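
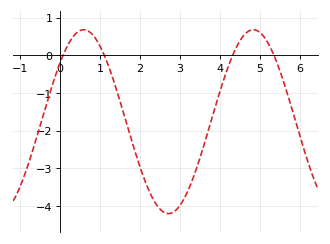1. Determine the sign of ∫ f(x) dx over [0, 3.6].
negative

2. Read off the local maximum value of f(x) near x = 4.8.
0.68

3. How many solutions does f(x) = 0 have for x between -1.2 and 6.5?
4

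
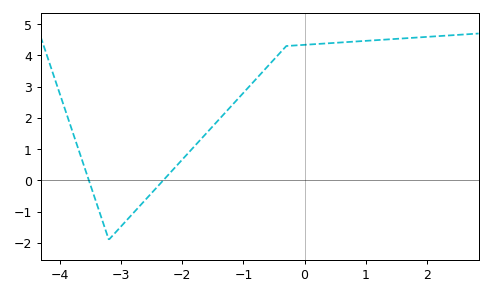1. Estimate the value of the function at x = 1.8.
4.57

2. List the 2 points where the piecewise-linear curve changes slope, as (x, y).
(-3.2, -1.9); (-0.3, 4.3)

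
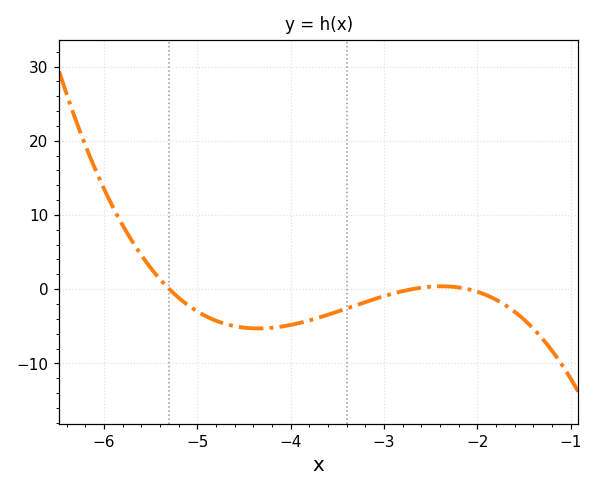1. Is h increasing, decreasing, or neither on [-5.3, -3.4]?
neither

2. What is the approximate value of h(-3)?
-0.931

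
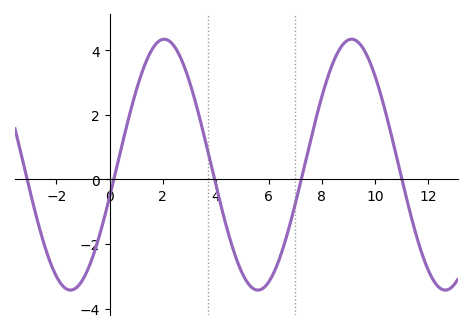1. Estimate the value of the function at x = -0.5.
-2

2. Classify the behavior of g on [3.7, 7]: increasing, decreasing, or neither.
neither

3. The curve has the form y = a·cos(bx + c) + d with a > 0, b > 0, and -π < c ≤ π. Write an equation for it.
y = 3.89cos(0.89x - 1.8) + 0.46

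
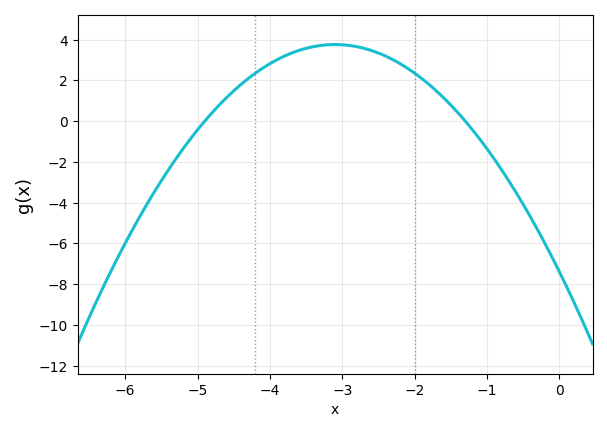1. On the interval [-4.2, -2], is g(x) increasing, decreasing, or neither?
neither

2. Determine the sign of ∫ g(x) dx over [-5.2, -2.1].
positive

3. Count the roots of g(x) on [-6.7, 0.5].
2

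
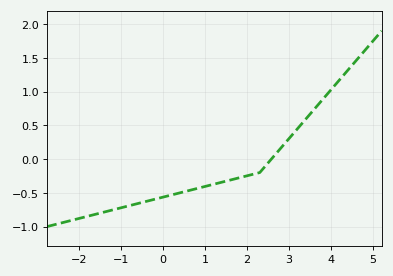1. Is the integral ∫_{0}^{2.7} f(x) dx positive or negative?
negative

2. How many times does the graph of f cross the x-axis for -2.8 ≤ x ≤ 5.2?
1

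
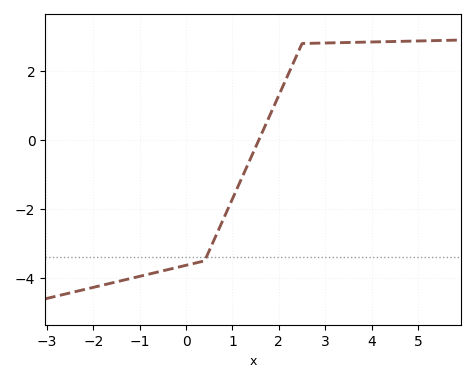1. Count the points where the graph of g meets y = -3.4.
1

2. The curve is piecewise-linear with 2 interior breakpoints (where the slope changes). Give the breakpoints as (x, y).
(0.4, -3.5); (2.5, 2.8)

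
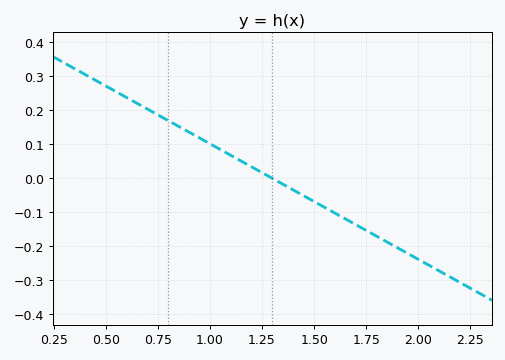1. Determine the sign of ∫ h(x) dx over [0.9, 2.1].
negative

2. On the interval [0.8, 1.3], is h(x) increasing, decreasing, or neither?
decreasing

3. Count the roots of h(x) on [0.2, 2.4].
1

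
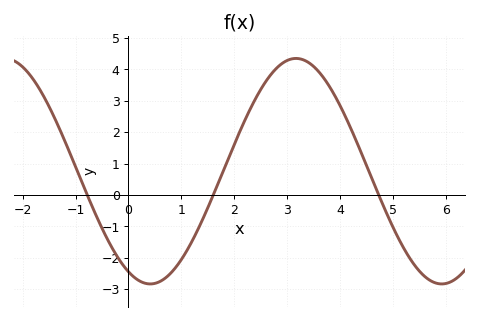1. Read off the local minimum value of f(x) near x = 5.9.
-2.83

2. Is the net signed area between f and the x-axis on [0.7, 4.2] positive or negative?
positive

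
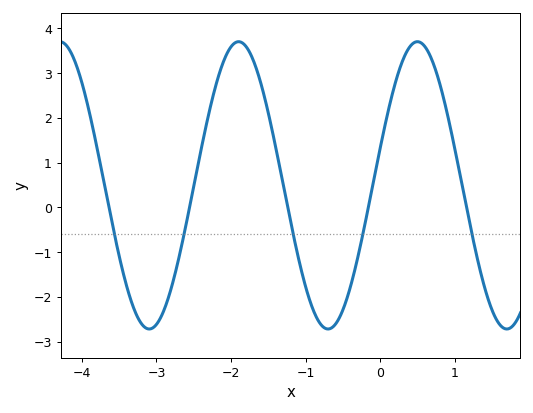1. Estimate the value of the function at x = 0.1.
2.1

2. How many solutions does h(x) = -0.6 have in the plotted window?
5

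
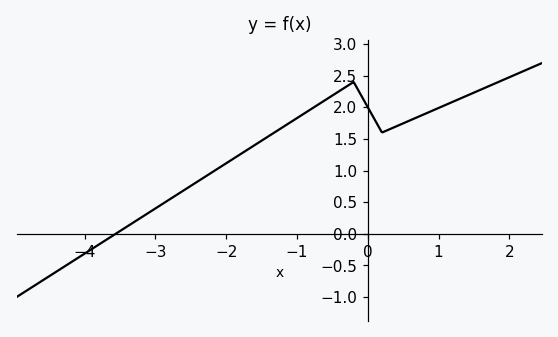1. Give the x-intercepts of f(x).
-3.6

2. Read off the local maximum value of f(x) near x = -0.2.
2.4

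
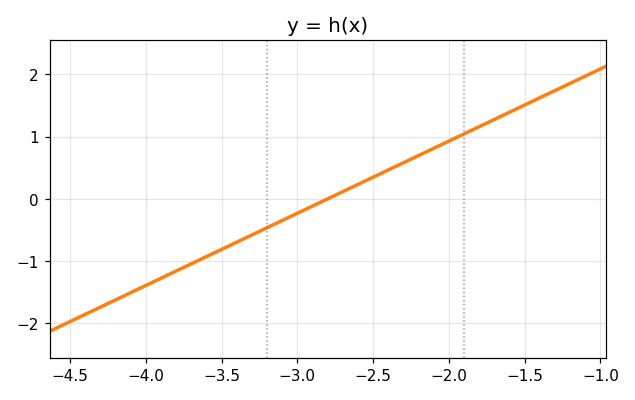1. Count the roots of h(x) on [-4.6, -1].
1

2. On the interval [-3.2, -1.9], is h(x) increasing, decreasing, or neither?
increasing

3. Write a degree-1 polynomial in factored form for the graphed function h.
y = 1.16(x + 2.8)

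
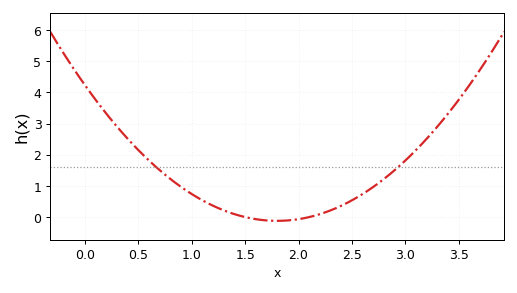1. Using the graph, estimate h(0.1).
3.8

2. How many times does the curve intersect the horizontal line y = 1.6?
2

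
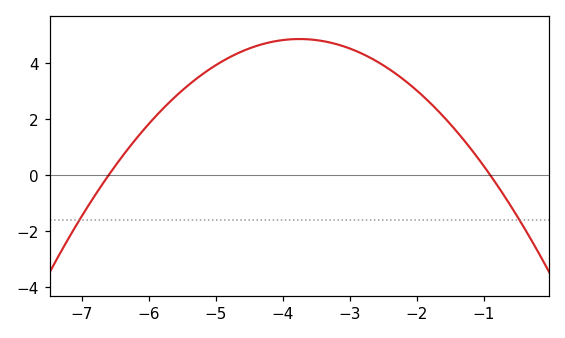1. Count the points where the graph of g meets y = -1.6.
2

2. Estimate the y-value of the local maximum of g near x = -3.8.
4.87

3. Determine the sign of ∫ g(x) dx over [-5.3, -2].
positive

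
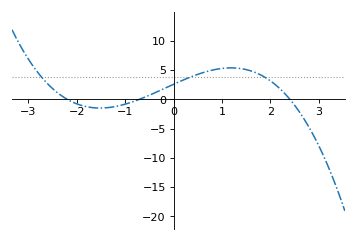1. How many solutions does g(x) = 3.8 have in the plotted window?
3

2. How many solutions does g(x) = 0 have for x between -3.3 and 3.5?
3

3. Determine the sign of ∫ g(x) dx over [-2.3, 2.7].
positive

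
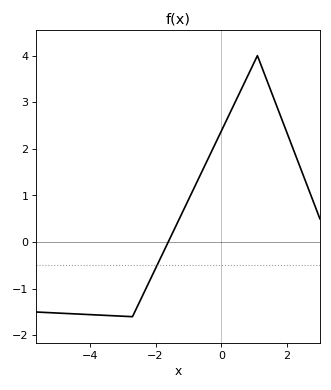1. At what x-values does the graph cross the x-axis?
-1.6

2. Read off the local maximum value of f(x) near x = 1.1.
4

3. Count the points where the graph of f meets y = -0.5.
1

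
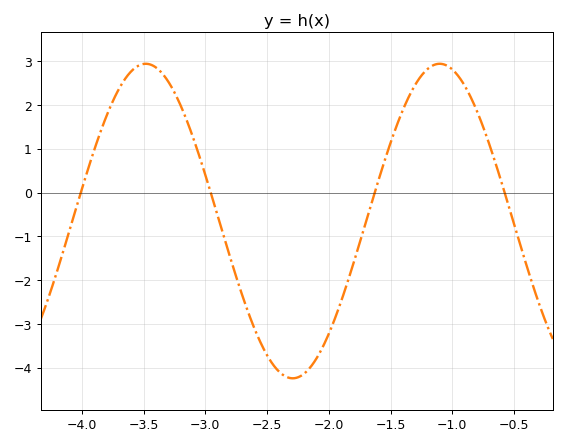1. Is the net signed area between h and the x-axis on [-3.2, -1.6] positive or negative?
negative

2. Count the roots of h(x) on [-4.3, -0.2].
4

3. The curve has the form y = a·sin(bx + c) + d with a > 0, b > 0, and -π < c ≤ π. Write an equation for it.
y = 3.59sin(2.6x - 1.8) - 0.65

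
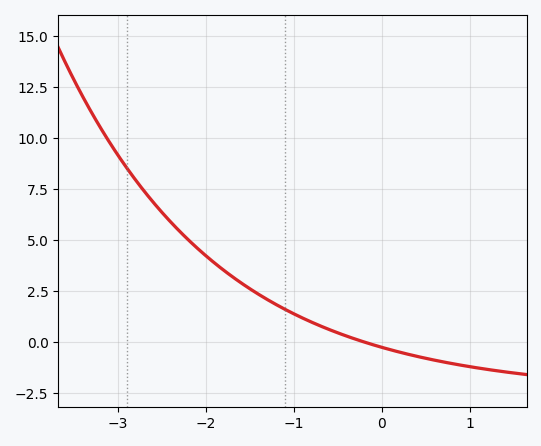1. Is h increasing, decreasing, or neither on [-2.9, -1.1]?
decreasing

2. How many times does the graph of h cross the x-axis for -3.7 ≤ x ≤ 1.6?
1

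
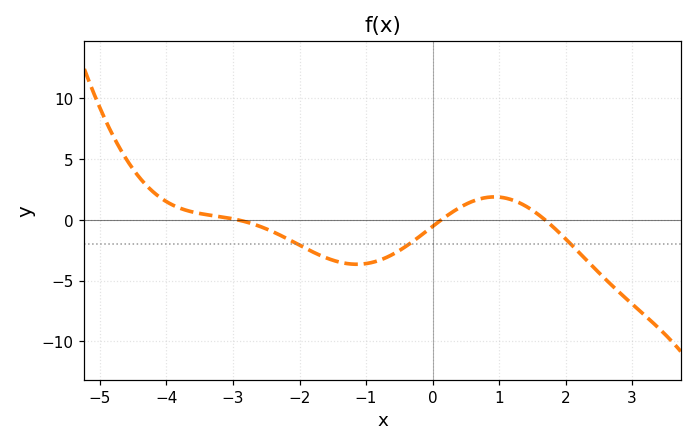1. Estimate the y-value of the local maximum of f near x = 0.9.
2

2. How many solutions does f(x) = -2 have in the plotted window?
3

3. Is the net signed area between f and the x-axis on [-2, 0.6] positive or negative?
negative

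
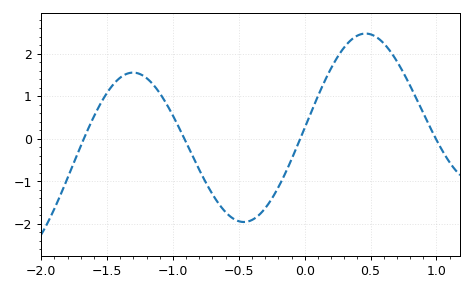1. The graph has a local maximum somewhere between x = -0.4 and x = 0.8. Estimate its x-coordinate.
0.45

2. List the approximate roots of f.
-1.7, -0.9, -0.05, 1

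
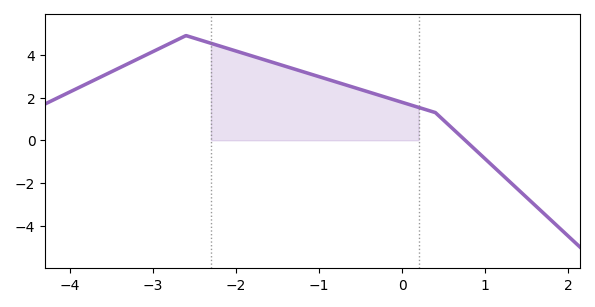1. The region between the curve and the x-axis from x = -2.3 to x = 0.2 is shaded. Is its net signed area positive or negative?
positive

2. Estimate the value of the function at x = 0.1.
1.6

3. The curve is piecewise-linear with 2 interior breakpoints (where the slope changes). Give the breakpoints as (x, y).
(-2.6, 4.9); (0.4, 1.3)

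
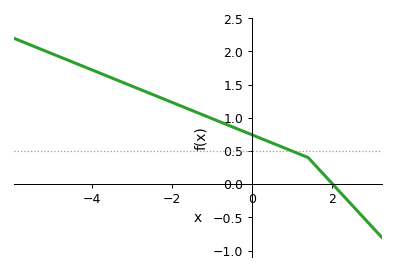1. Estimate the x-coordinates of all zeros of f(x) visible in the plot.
2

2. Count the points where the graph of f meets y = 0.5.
1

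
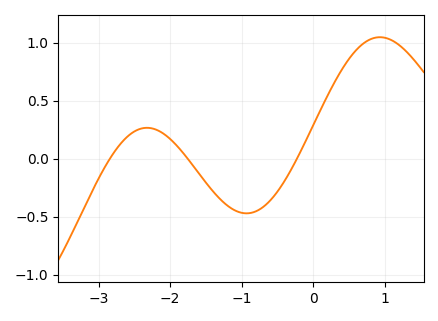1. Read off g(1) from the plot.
1.05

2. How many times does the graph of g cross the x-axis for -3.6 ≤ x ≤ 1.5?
3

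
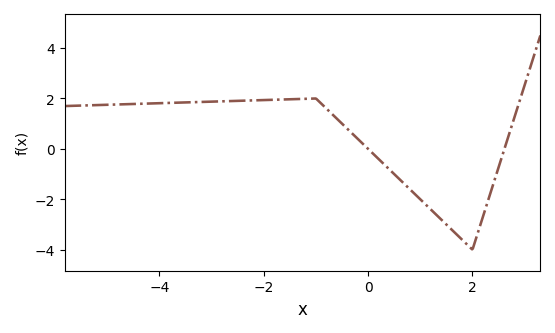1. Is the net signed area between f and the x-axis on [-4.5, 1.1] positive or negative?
positive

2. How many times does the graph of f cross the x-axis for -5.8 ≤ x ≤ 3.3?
2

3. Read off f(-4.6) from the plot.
1.78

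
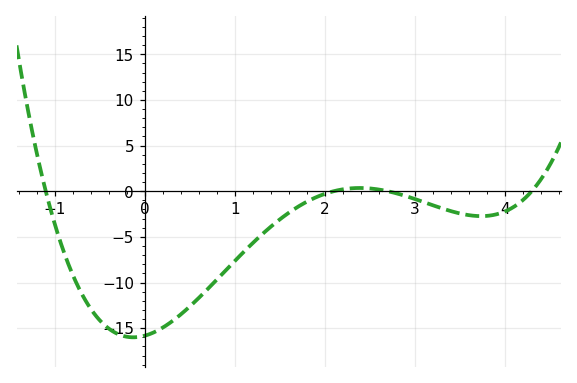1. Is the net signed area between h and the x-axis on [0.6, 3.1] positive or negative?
negative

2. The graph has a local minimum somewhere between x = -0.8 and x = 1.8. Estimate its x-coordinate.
-0.1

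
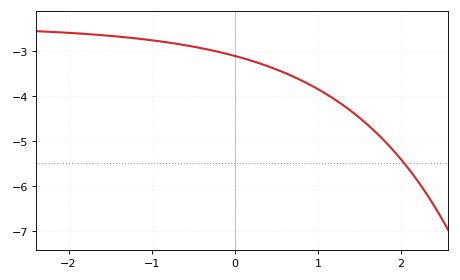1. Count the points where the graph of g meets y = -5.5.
1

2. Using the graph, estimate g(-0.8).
-2.8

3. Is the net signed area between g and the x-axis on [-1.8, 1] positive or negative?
negative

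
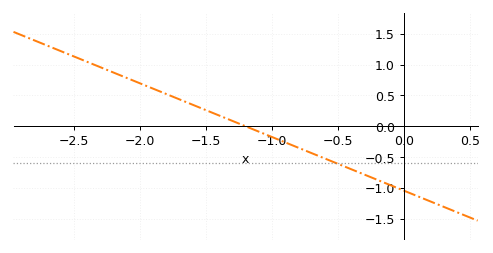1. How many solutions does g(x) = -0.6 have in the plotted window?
1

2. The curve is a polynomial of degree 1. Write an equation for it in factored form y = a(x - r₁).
y = -0.87(x + 1.2)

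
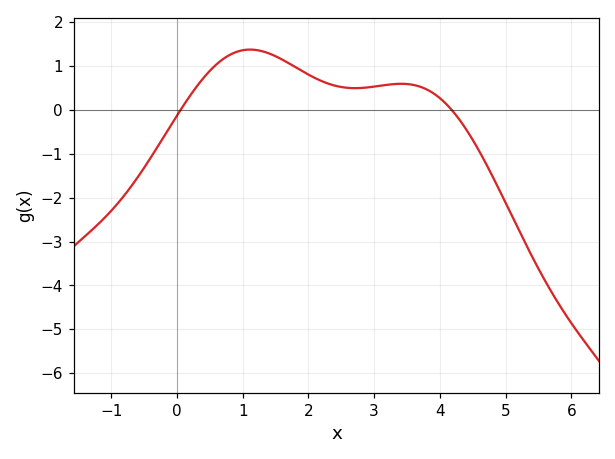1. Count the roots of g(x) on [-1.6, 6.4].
2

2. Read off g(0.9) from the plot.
1.32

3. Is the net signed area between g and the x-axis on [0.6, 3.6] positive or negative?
positive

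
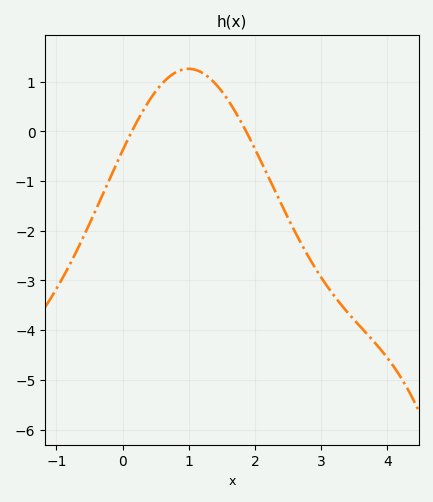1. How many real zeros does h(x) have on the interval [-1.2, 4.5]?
2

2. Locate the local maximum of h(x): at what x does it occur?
1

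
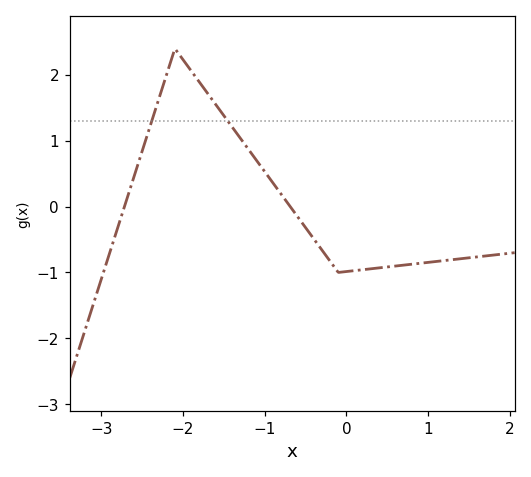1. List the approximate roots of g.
-2.7, -0.7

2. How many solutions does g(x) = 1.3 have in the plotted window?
2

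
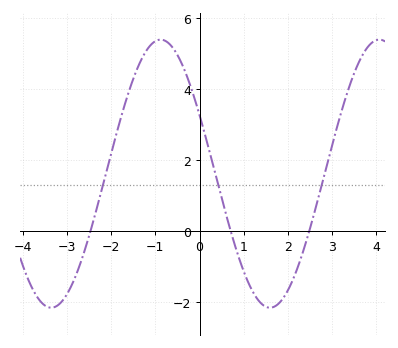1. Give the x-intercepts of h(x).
-2.47, 0.704, 2.48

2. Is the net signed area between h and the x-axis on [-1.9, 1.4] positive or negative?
positive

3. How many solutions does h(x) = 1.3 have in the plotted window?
3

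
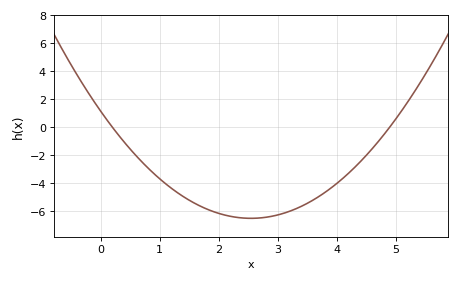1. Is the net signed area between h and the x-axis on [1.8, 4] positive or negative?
negative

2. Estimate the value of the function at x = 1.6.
-5.4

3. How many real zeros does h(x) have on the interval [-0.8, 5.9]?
2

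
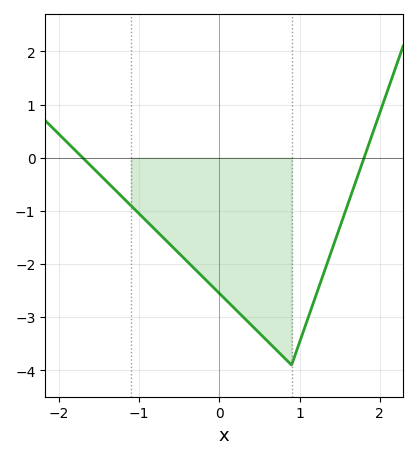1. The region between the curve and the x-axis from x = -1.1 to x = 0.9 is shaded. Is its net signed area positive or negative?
negative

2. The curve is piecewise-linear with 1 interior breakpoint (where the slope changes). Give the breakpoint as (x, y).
(0.9, -3.9)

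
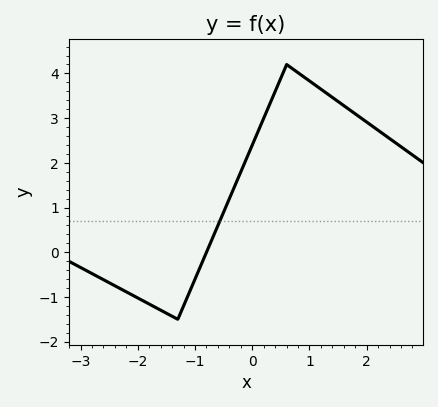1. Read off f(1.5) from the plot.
3.4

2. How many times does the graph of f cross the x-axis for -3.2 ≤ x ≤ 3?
1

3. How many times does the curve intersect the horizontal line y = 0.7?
1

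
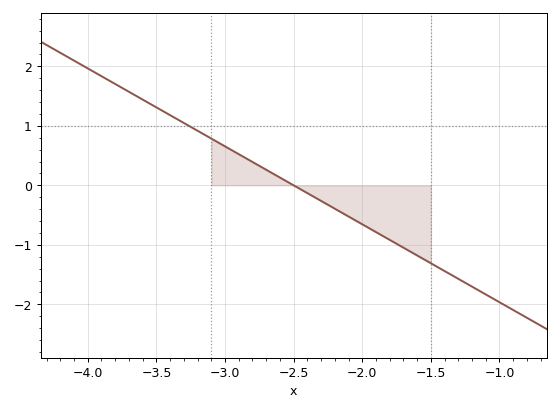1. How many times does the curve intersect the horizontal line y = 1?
1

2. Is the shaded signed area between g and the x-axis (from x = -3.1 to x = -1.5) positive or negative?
negative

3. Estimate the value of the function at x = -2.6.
0.1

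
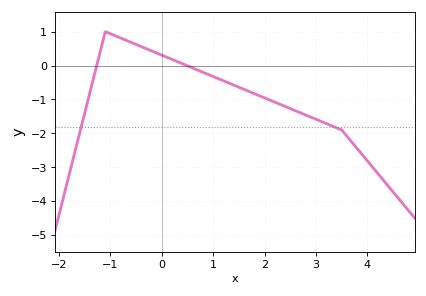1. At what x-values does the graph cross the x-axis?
-1.3, 0.5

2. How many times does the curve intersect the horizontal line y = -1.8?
2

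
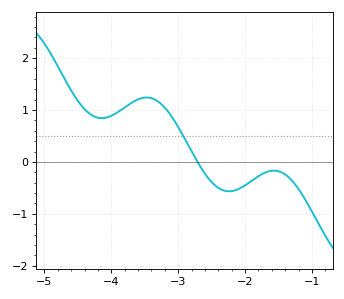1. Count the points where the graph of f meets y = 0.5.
1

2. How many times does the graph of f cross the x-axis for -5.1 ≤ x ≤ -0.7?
1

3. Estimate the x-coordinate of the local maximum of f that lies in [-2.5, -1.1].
-1.6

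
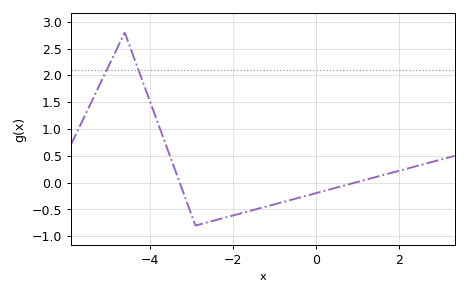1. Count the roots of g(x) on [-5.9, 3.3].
2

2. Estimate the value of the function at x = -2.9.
-0.8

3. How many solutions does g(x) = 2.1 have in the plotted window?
2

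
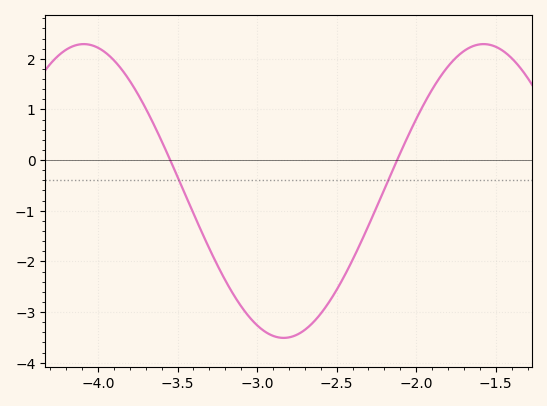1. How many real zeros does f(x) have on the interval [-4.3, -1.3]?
2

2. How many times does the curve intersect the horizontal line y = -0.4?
2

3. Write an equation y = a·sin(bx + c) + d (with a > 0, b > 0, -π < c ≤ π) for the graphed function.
y = 2.9sin(2.5x - 0.772) - 0.61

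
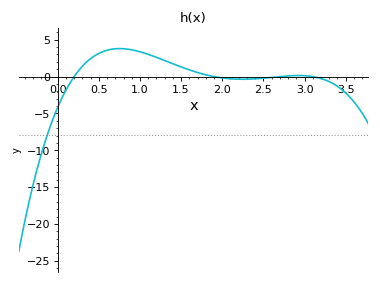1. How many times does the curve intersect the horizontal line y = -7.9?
1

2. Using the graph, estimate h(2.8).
0.092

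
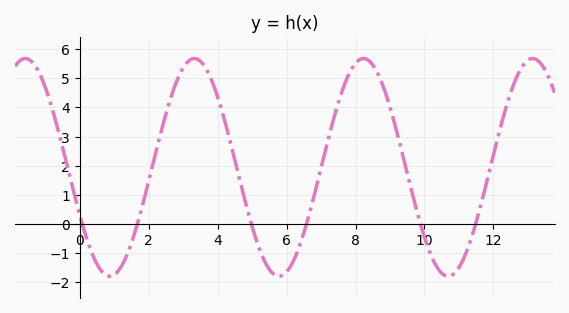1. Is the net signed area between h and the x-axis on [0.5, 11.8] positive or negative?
positive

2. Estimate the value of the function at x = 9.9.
-0.064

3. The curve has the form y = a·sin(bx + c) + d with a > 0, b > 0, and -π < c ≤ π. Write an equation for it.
y = 3.74sin(1.28x - 2.68) + 1.94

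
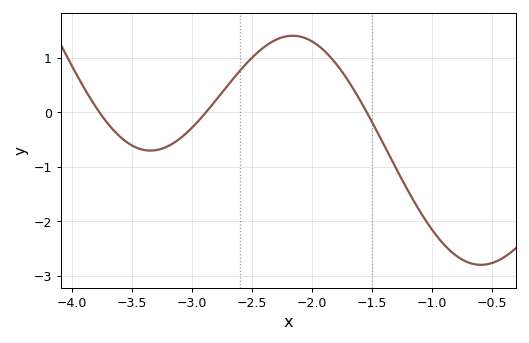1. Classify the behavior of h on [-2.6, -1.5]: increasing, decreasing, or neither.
neither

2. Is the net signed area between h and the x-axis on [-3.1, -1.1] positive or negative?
positive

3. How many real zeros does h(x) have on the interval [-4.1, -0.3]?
3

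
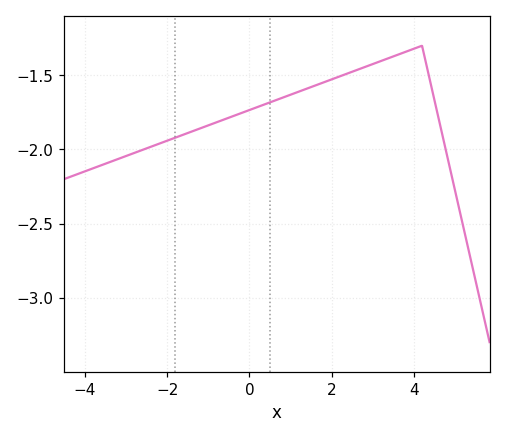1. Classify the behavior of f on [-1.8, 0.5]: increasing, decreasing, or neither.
increasing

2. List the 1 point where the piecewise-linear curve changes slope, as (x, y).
(4.2, -1.3)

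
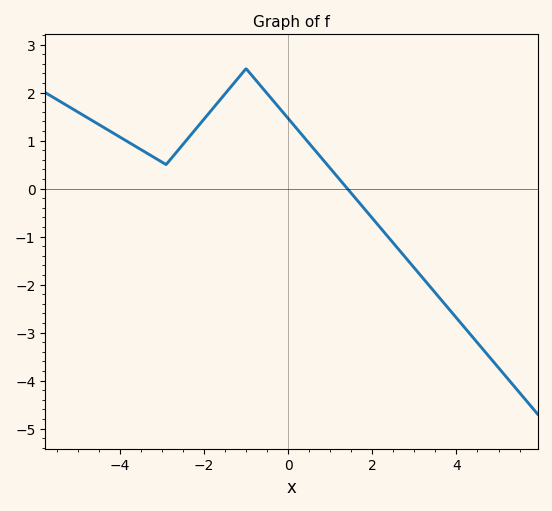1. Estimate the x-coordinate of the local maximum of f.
-0.998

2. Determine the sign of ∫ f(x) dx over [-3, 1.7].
positive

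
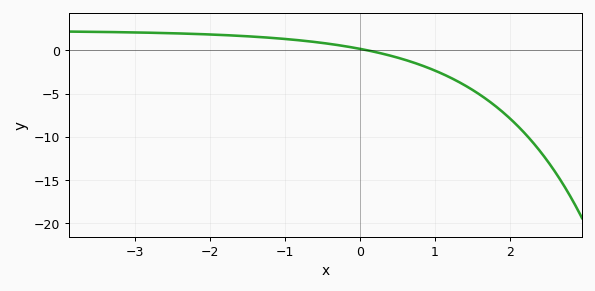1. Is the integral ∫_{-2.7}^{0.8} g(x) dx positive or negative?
positive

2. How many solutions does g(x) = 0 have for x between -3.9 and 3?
1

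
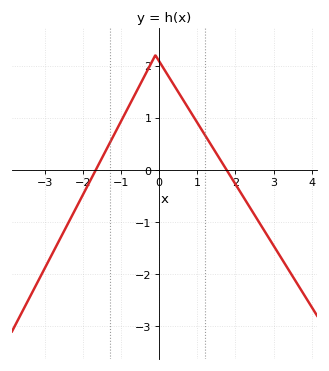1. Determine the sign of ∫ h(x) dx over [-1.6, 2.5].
positive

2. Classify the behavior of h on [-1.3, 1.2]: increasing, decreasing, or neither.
neither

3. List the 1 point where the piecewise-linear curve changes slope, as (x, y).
(-0.1, 2.2)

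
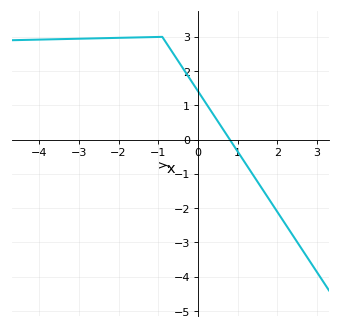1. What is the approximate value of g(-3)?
2.9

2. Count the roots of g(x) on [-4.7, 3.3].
1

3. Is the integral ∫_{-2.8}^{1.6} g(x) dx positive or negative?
positive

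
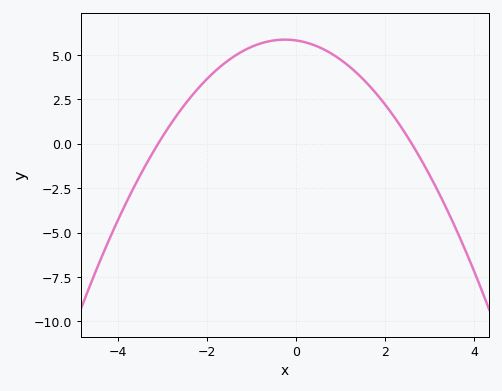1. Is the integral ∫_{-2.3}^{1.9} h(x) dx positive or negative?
positive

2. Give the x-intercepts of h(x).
-3.1, 2.6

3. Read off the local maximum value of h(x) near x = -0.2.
5.85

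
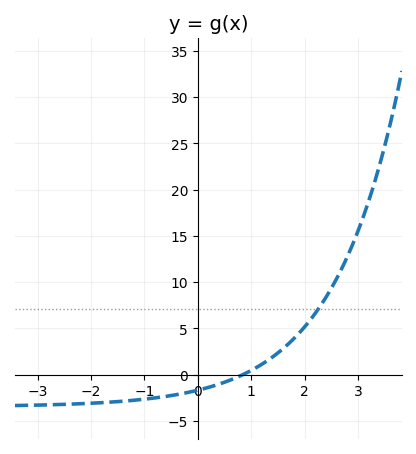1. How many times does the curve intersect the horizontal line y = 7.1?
1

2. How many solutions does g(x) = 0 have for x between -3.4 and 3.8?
1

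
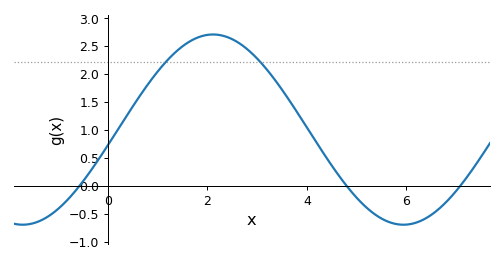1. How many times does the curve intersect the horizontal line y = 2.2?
2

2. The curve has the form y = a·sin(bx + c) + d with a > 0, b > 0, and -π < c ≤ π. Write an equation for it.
y = 1.7sin(0.82x - 0.162) + 1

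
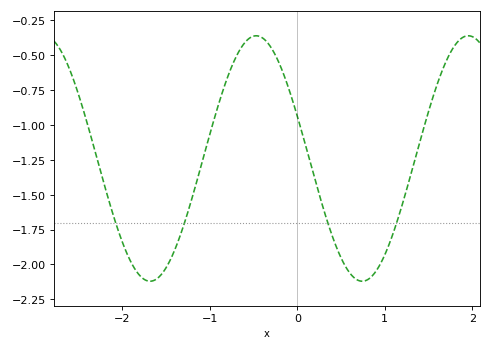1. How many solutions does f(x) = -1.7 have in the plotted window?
4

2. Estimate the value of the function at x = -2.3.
-1.2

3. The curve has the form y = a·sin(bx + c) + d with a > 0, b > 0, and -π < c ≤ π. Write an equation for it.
y = 0.88sin(2.6x + 2.8) - 1.24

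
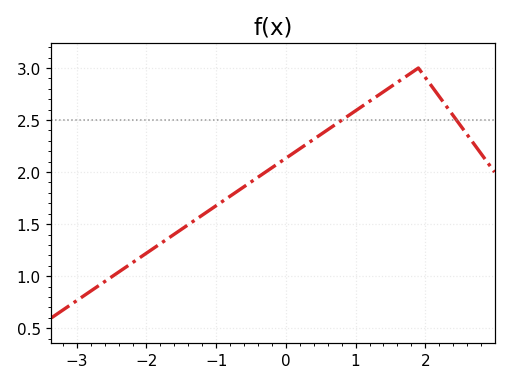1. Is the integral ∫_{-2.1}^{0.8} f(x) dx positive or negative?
positive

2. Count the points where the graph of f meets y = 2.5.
2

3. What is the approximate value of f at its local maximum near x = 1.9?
3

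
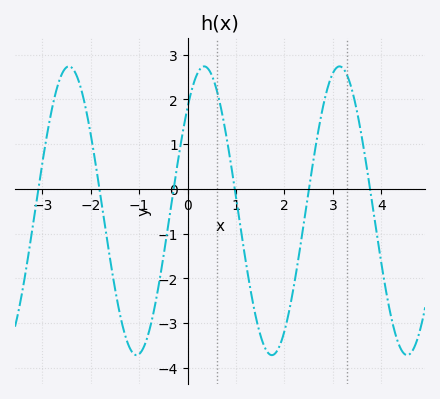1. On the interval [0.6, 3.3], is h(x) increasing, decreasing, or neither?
neither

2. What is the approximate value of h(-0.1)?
1.26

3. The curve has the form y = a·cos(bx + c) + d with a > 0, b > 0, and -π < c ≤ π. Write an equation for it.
y = 3.23cos(2.25x - 0.772) - 0.49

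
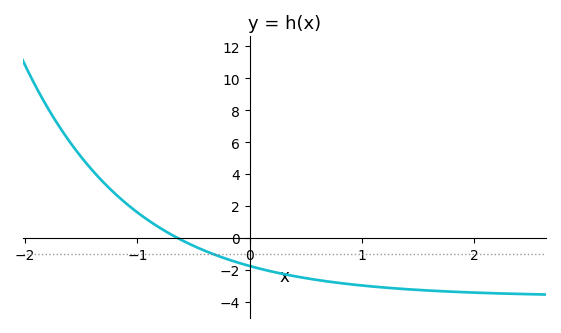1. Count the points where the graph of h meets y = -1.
1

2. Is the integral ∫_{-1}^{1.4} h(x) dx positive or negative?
negative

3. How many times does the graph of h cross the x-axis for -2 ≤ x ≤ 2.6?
1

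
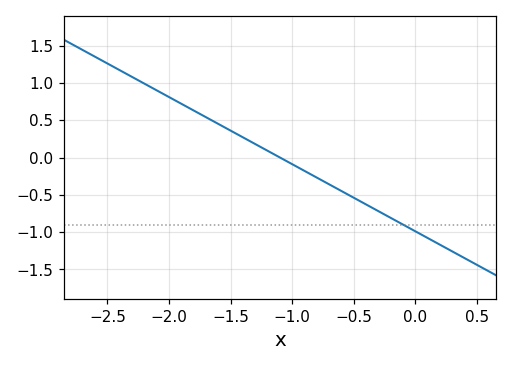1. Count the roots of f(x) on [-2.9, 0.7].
1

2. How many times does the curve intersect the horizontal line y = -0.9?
1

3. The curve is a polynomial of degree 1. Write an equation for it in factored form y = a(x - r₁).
y = -0.9(x + 1.1)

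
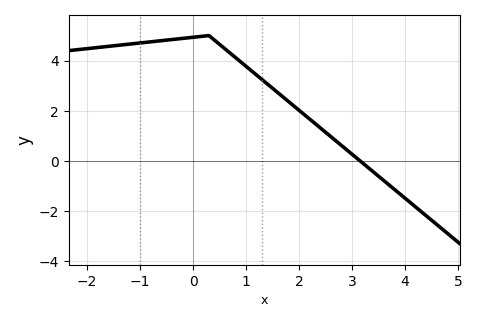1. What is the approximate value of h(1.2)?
3.4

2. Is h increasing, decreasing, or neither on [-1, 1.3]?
neither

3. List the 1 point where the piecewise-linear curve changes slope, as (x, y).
(0.3, 5)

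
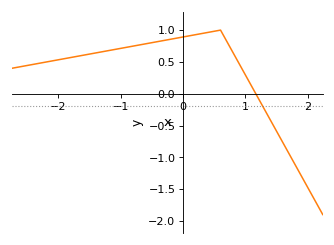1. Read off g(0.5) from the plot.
0.982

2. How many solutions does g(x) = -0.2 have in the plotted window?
1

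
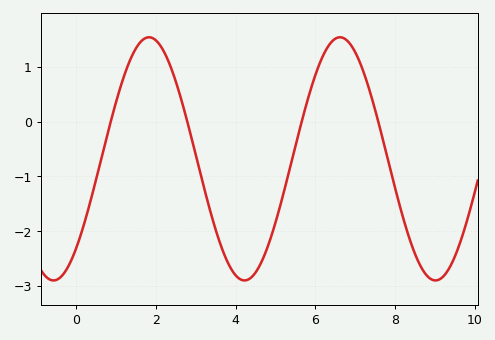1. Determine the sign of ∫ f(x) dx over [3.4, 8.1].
negative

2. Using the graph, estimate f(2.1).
1.4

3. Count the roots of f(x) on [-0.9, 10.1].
4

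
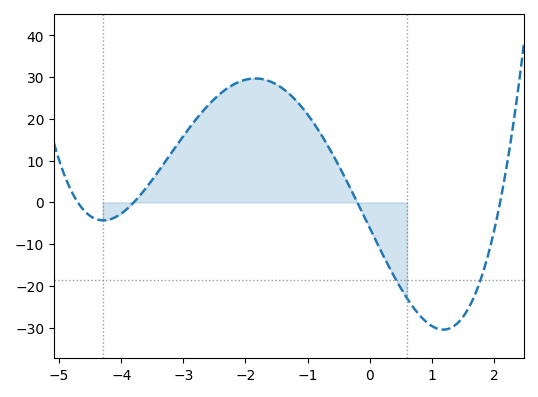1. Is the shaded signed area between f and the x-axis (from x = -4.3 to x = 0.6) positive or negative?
positive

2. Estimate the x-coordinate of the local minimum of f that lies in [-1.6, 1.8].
1.19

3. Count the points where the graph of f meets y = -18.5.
2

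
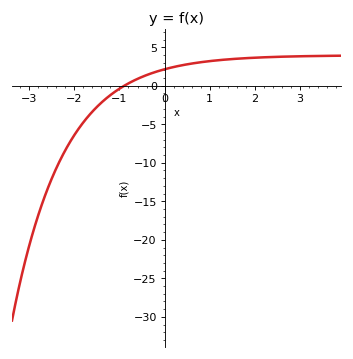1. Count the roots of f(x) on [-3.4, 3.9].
1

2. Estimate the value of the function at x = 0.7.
3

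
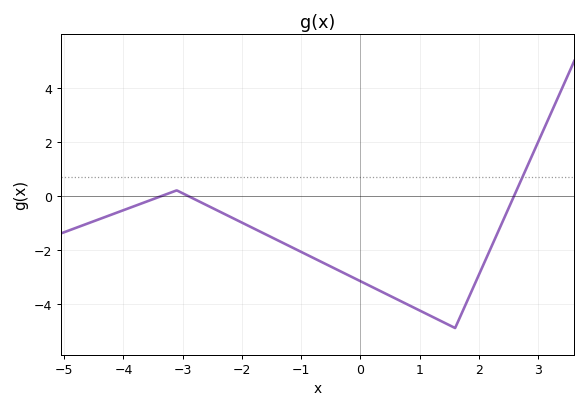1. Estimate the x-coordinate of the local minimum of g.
1.6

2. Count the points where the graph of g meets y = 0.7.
1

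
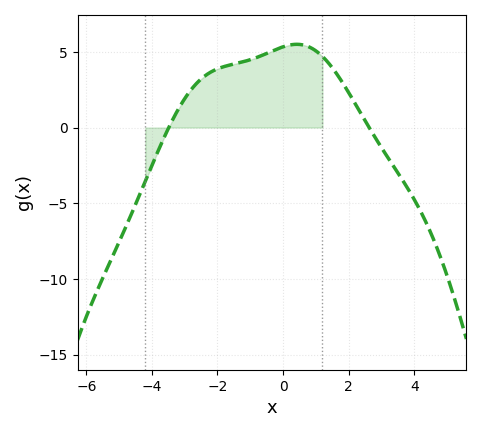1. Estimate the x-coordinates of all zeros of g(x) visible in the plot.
-3.49, 2.62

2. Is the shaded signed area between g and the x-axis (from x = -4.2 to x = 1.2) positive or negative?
positive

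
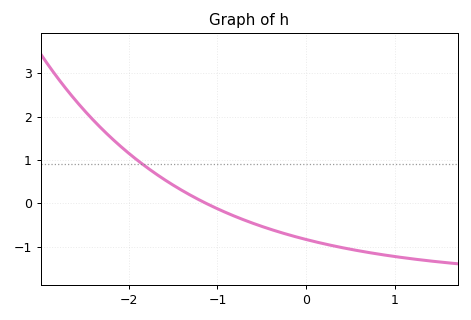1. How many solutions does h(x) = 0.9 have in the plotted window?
1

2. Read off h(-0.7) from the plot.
-0.4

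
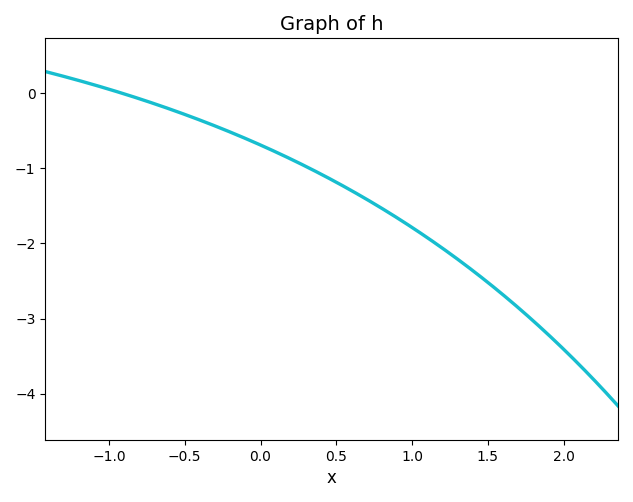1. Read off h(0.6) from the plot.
-1.3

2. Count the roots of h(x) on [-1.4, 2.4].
1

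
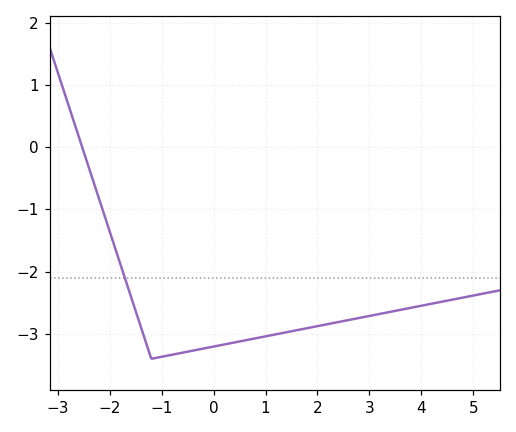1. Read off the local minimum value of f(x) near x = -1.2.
-3.4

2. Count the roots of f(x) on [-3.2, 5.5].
1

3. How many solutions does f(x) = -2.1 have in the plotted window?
1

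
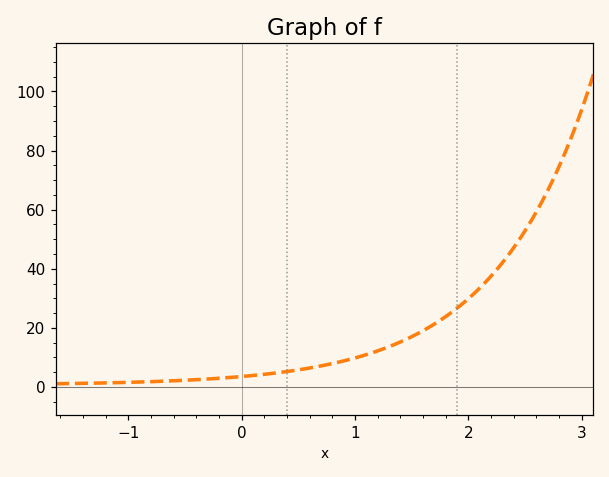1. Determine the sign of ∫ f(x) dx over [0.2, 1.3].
positive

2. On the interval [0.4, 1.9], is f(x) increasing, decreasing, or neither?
increasing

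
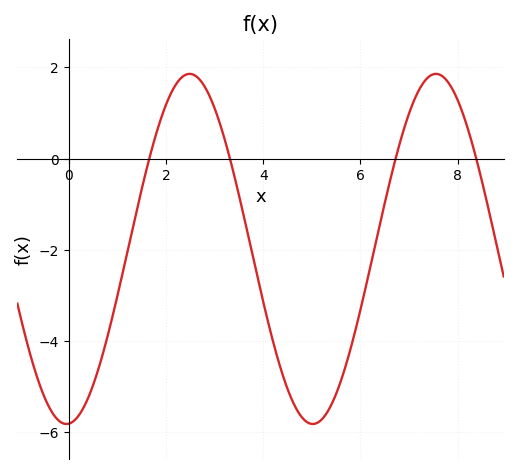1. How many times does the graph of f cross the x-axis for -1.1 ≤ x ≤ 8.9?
4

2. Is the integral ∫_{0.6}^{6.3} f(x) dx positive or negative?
negative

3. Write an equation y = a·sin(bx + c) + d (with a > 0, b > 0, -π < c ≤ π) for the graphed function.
y = 3.84sin(1.2x - 1.5) - 1.98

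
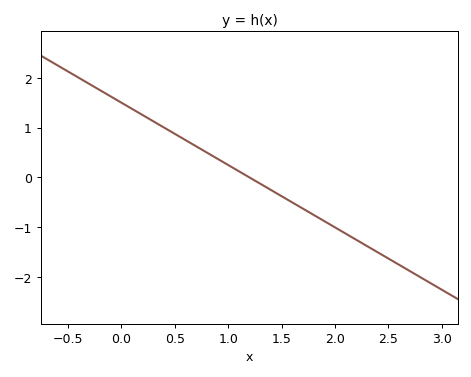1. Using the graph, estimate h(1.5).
-0.4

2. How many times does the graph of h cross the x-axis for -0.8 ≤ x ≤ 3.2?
1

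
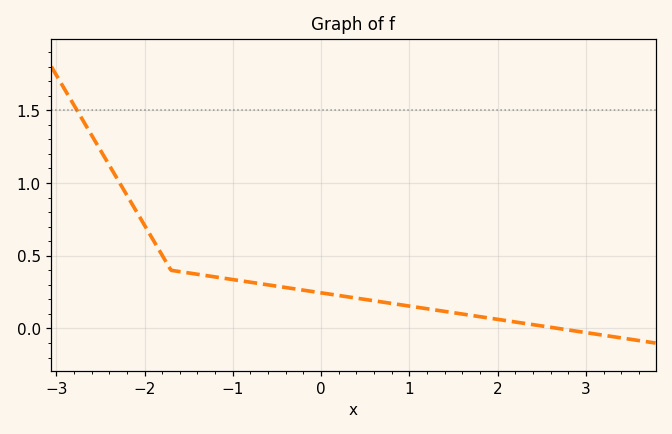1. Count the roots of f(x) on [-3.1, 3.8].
1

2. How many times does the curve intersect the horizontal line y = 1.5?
1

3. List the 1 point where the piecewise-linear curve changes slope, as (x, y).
(-1.7, 0.4)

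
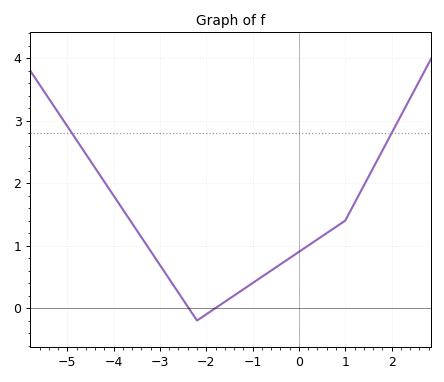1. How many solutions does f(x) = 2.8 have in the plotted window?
2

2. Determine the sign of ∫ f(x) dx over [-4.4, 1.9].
positive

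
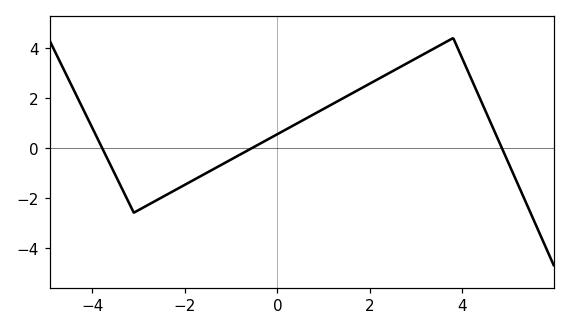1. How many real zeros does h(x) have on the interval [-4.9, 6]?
3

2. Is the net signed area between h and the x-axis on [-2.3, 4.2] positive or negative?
positive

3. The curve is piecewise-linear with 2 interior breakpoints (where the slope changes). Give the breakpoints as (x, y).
(-3.1, -2.6); (3.8, 4.4)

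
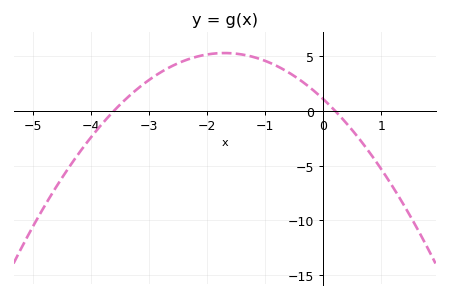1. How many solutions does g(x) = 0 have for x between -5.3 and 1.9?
2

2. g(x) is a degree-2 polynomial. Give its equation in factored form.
y = -1.45(x + 3.6)(x - 0.2)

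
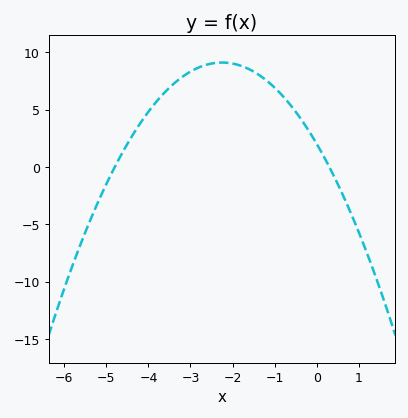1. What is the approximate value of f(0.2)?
0.5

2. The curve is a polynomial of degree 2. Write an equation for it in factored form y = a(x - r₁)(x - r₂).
y = -1.4(x + 4.8)(x - 0.3)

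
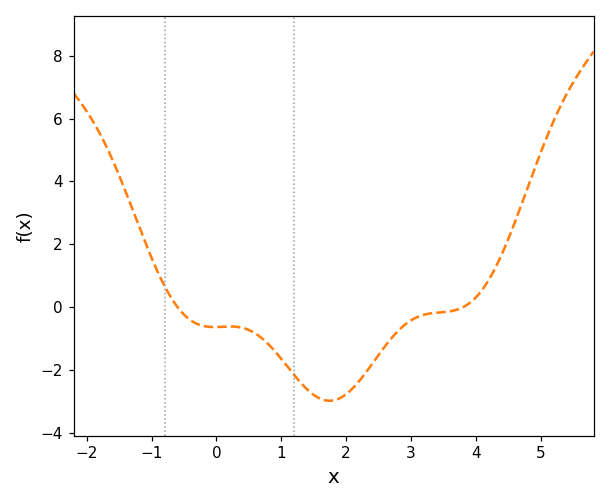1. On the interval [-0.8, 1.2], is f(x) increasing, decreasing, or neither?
neither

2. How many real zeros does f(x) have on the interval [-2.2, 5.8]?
2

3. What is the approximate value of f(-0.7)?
0.2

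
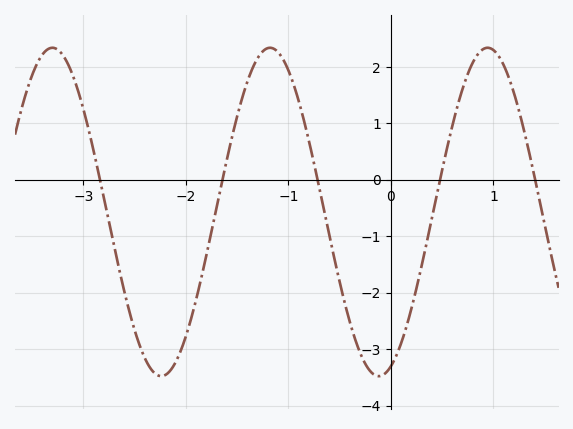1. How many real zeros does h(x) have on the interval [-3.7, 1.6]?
5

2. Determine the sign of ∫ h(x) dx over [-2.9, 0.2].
negative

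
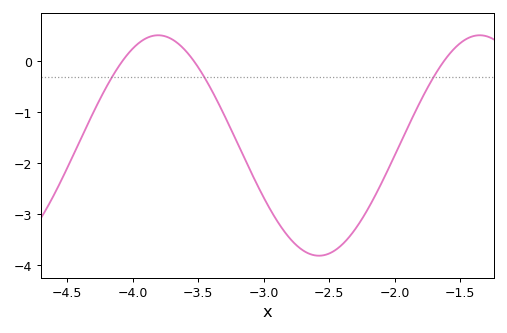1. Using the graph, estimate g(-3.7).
0.431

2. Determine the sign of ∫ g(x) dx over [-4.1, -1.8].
negative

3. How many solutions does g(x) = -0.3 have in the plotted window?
3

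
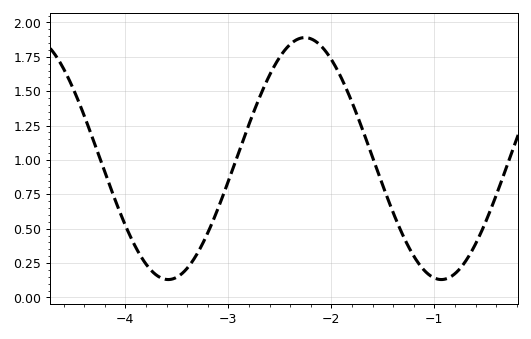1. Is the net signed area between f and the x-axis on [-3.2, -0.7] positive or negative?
positive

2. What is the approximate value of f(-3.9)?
0.35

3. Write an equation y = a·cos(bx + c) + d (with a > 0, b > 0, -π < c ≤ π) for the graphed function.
y = 0.88cos(2.4x - 0.93) + 1.01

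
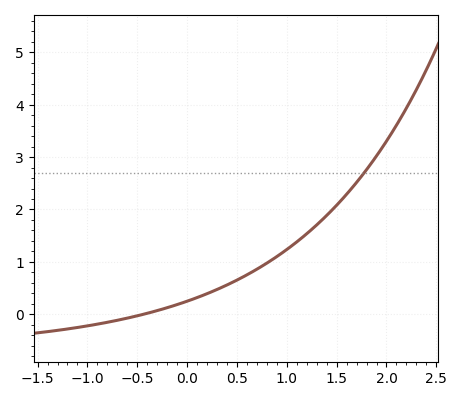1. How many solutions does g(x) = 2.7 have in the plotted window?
1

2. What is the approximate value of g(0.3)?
0.474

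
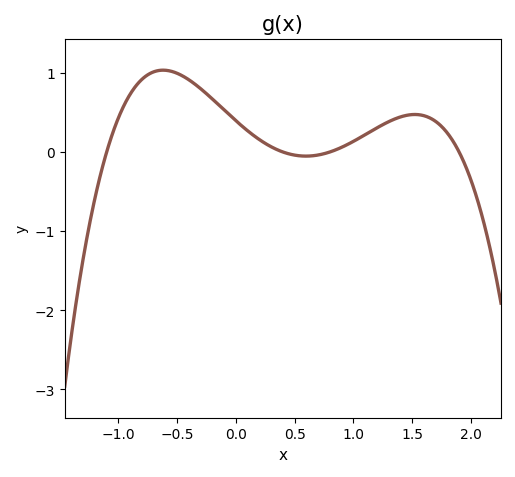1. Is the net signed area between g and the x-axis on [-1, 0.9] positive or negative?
positive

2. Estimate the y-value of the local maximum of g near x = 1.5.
0.474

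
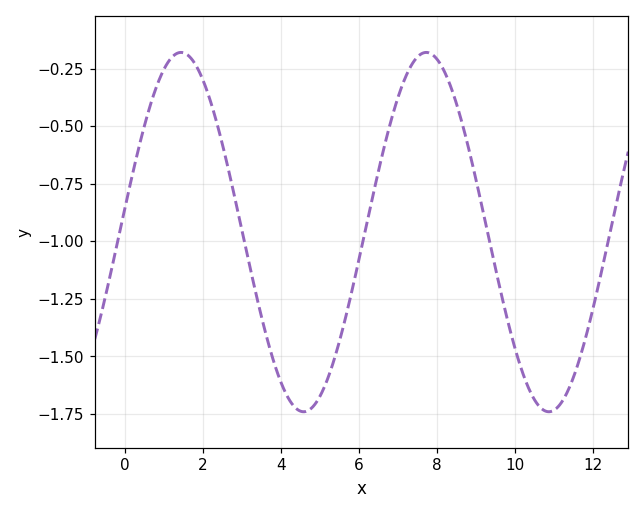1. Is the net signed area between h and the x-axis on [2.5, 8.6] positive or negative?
negative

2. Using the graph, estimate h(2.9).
-0.873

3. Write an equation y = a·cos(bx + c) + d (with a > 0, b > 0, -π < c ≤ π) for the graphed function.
y = 0.78cos(1x - 1.44) - 0.96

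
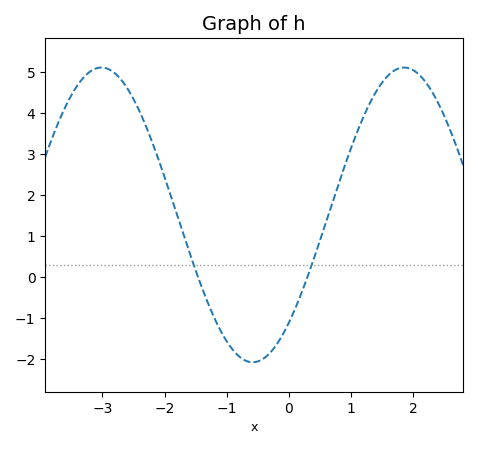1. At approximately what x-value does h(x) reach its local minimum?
-0.582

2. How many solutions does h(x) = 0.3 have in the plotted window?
2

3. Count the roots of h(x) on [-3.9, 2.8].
2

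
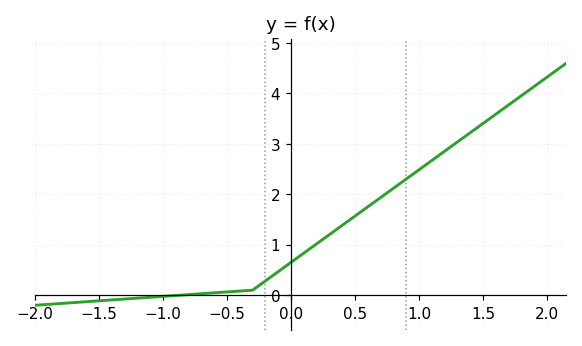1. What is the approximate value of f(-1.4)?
-0.094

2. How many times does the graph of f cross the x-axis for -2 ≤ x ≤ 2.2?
1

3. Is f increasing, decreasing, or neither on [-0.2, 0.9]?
increasing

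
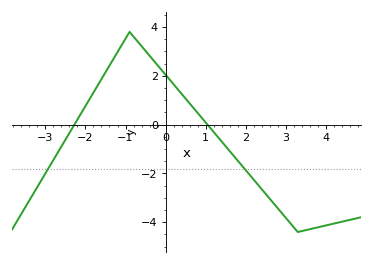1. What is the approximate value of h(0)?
2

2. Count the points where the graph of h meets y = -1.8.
2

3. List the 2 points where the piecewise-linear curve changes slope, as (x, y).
(-0.9, 3.8); (3.3, -4.4)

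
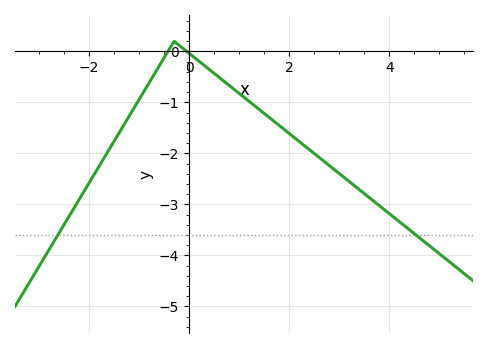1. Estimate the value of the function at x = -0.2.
0.121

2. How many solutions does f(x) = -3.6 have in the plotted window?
2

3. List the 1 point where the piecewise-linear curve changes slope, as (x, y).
(-0.3, 0.2)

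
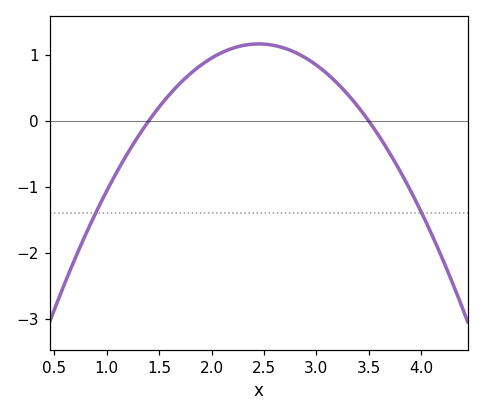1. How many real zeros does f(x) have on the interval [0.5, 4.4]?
2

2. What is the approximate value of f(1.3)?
-0.2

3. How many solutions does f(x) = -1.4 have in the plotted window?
2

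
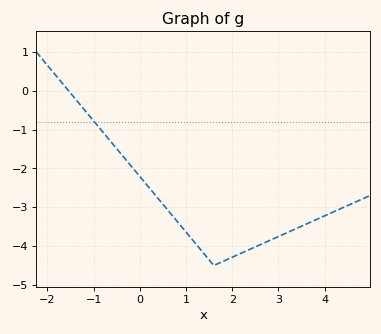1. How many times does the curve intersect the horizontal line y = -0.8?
1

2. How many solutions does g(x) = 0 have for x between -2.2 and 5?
1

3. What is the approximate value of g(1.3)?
-4.1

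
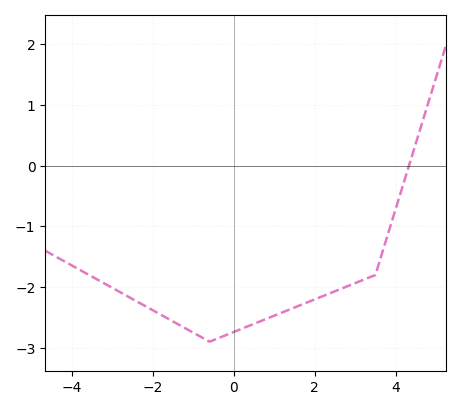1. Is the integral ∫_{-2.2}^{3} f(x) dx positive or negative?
negative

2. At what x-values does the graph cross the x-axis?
4.4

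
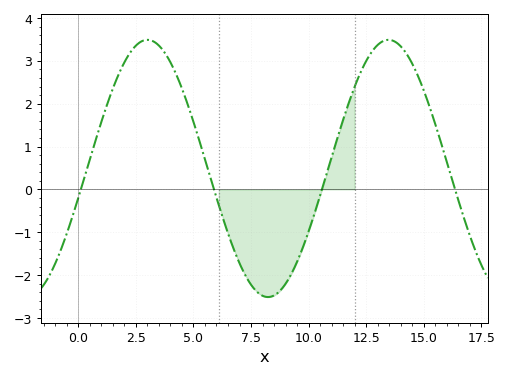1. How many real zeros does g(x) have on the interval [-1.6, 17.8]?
4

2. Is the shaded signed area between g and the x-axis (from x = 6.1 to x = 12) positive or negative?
negative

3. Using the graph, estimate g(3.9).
3.1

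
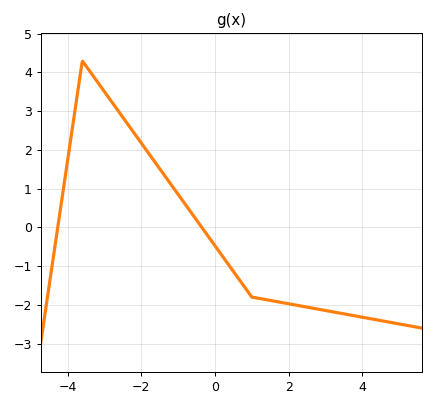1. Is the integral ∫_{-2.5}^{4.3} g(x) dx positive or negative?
negative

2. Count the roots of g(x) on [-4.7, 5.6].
2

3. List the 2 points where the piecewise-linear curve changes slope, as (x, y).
(-3.6, 4.3); (1, -1.8)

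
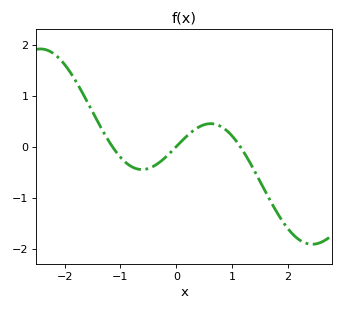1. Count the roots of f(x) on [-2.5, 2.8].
3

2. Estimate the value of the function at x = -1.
-0.209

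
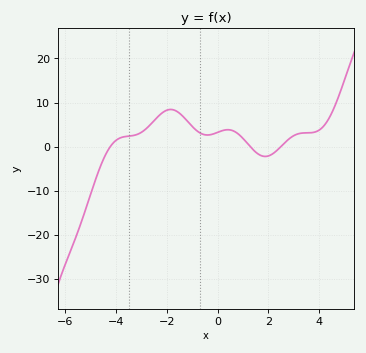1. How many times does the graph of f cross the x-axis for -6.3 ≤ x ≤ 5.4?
3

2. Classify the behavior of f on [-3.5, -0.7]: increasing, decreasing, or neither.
neither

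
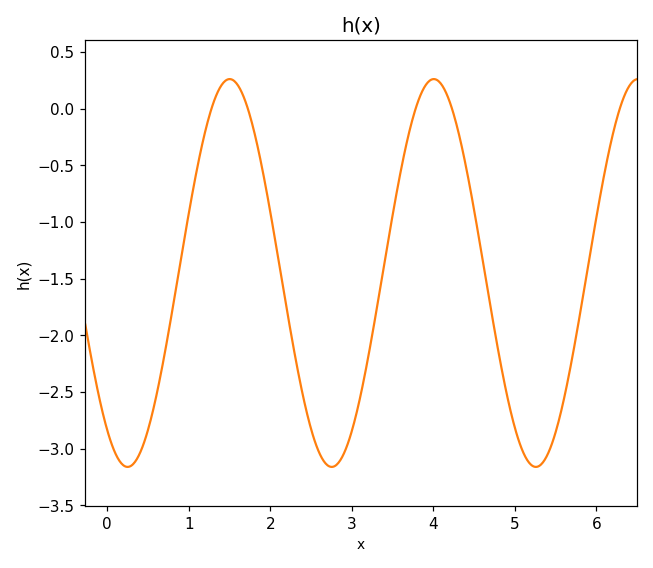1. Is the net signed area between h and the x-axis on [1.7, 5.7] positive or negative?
negative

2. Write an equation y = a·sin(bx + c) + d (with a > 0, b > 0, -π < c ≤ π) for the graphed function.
y = 1.71sin(2.5x - 2.2) - 1.45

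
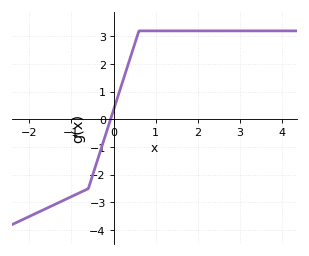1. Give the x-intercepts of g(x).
-0.074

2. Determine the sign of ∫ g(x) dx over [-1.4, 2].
positive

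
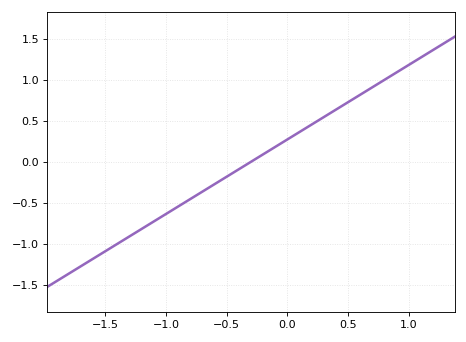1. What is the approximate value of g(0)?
0.25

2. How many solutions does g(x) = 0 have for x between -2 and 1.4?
1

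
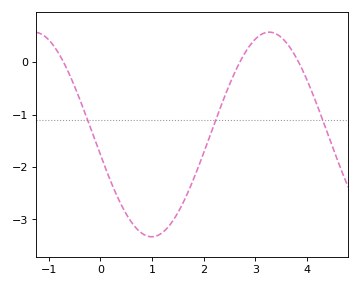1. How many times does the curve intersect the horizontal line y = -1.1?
3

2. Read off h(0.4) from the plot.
-2.71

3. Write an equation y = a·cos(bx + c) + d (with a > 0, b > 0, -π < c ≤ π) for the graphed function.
y = 1.95cos(1.38x + 1.77) - 1.38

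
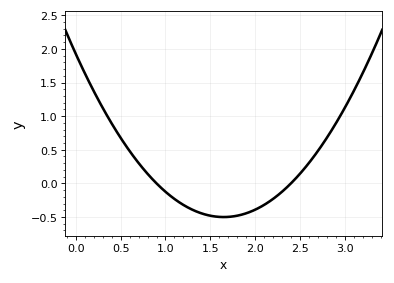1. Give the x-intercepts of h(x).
0.9, 2.4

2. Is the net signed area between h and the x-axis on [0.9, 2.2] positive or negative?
negative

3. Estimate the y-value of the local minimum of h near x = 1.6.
-0.5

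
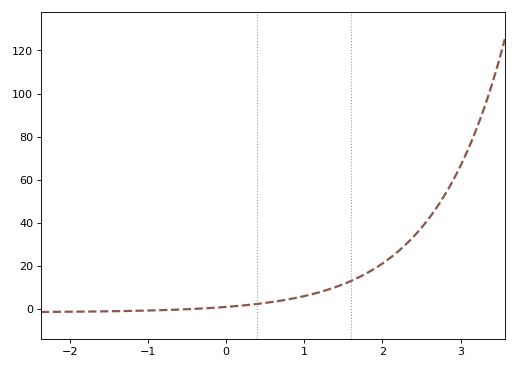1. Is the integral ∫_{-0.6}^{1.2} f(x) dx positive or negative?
positive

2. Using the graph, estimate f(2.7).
48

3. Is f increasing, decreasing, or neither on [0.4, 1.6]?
increasing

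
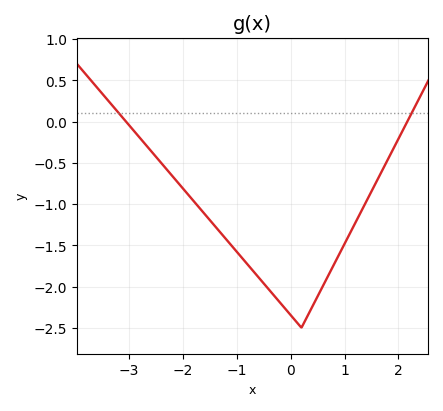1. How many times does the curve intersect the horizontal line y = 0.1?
2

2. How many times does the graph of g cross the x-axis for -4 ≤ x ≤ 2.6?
2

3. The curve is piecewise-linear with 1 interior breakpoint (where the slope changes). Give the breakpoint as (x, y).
(0.2, -2.5)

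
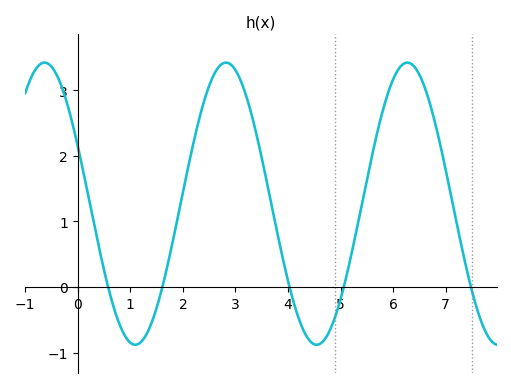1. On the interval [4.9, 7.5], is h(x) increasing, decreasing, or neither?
neither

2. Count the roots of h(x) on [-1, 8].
5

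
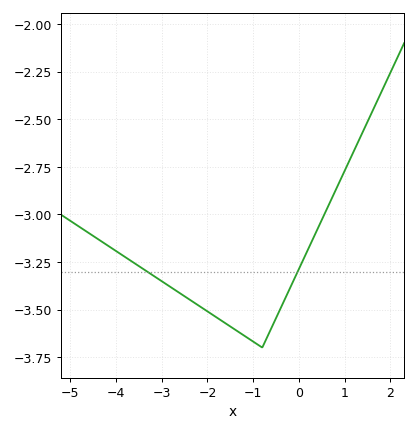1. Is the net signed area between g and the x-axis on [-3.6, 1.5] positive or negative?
negative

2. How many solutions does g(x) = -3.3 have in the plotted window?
2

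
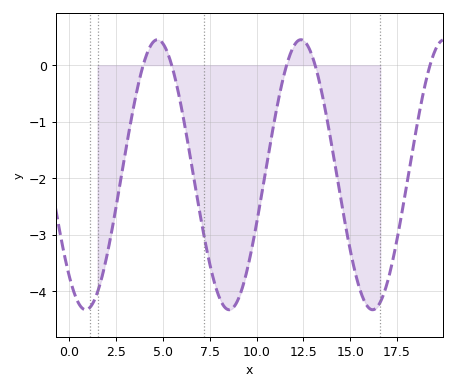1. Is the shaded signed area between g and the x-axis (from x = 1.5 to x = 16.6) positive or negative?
negative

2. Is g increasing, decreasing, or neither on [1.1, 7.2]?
neither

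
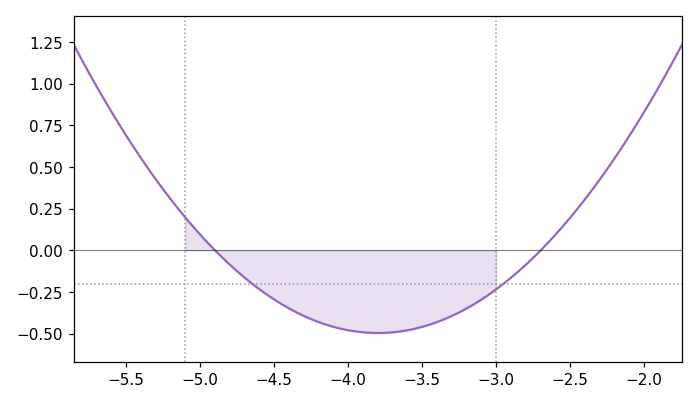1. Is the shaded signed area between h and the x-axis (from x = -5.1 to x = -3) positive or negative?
negative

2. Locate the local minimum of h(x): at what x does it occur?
-3.8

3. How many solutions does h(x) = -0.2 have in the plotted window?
2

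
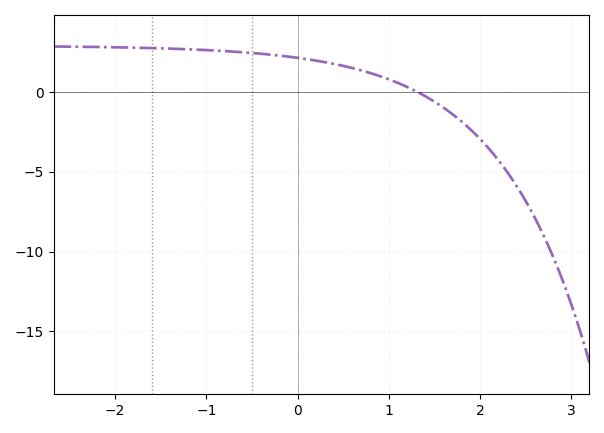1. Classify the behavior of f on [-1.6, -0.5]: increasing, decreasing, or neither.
decreasing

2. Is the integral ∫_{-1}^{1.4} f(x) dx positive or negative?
positive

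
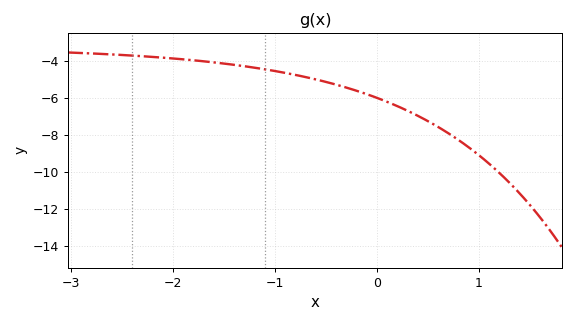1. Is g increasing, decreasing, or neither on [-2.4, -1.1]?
decreasing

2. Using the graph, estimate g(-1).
-4.6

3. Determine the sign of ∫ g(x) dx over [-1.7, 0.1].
negative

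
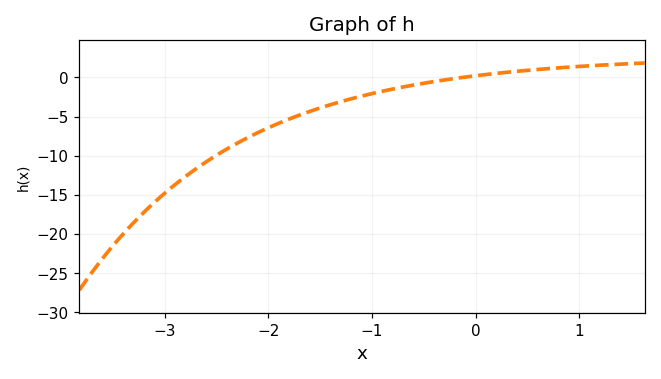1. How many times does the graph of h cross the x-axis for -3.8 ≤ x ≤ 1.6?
1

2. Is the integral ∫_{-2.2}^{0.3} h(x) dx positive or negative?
negative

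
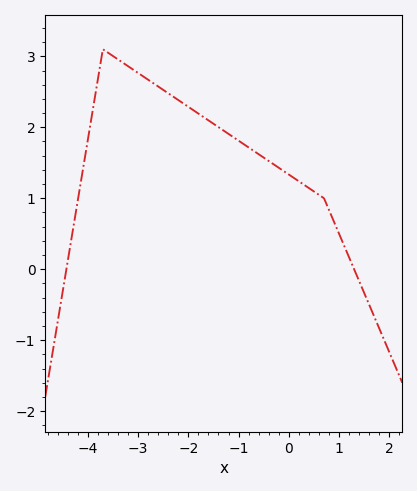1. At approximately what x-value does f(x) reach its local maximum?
-3.7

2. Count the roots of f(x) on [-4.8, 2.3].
2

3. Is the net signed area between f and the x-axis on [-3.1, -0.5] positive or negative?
positive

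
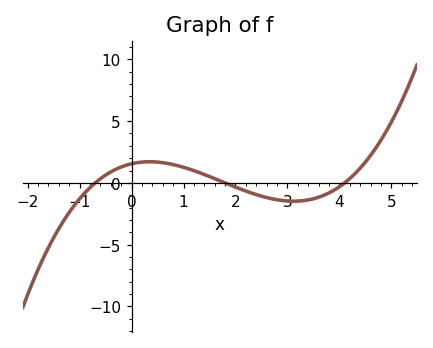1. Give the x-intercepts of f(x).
-0.8, 1.8, 4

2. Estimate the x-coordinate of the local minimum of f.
3.2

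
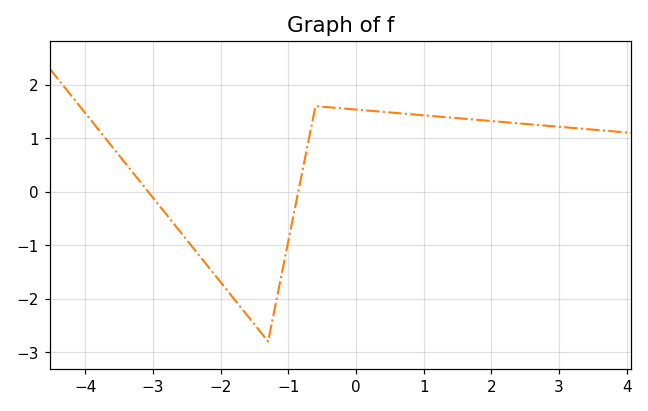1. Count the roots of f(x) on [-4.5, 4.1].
2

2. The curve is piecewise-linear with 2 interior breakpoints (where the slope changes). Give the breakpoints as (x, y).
(-1.3, -2.8); (-0.6, 1.6)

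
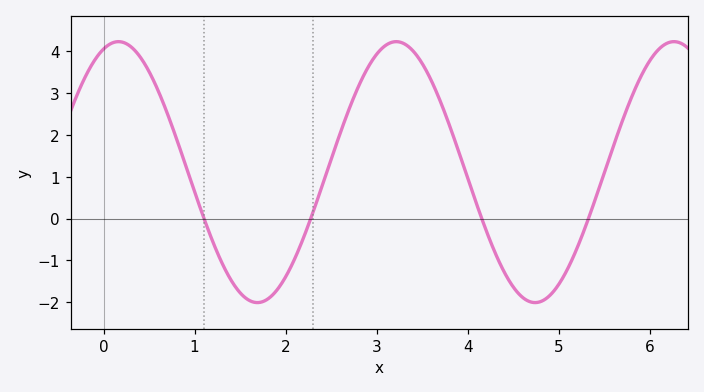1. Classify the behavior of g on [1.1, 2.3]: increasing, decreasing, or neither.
neither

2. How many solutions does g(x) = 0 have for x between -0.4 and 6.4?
4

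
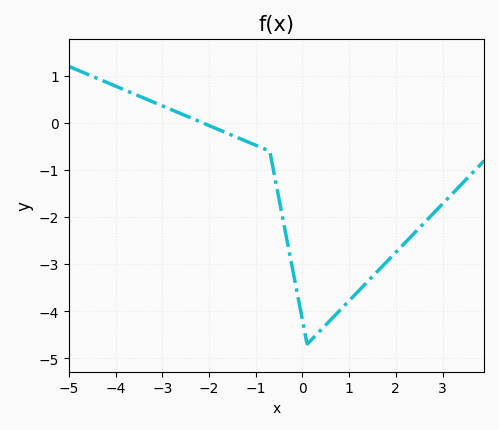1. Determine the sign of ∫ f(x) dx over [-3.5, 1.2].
negative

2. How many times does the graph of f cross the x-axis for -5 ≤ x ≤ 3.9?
1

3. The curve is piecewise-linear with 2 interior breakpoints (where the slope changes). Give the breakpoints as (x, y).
(-0.7, -0.6); (0.1, -4.7)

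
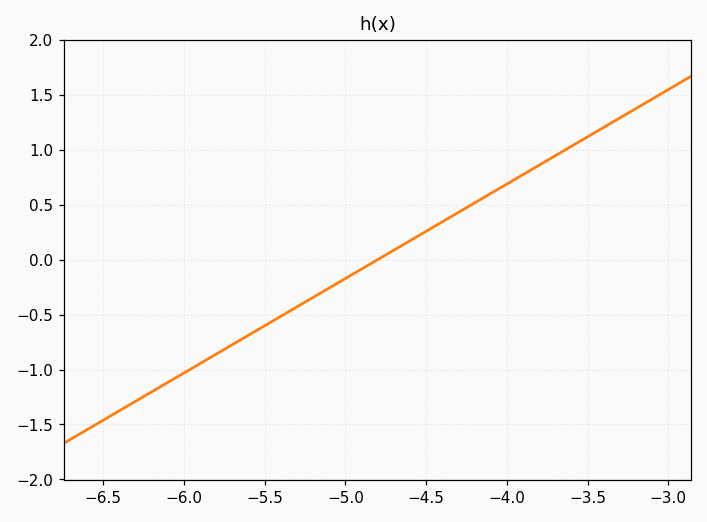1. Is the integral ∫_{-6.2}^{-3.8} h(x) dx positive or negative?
negative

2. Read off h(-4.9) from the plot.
-0.086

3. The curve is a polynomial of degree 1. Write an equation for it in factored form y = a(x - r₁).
y = 0.86(x + 4.8)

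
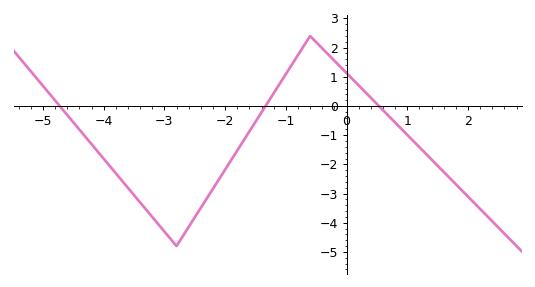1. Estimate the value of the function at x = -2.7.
-4.47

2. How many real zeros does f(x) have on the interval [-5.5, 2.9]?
3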